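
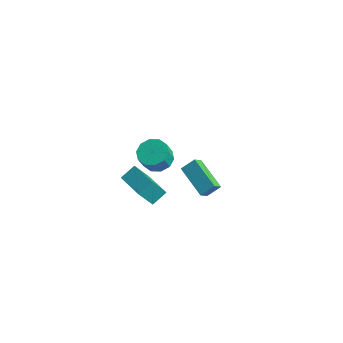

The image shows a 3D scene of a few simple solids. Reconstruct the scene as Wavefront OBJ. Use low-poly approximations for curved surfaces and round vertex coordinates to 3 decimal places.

v -4.253 -2.16 0.063
v -4.104 -1.338 0.595
v -3.904 -1.48 -1.086
v -3.756 -0.658 -0.554
v -2.484 -2.642 0.314
v -2.336 -1.82 0.846
v -2.136 -1.962 -0.835
v -1.987 -1.14 -0.303
v -5.115 3.578 -3.927
v -5.009 2.95 -3.335
v -4.725 4.229 -3.307
v -4.619 3.601 -2.714
v -3.241 3.179 -4.686
v -3.135 2.551 -4.093
v -2.851 3.83 -4.065
v -2.745 3.202 -3.473
v -2.206 -1.506 2.671
v -1.371 -1.499 2.578
v -1.26 -1.986 3.536
v -2.094 -1.994 3.629
v -1.509 -1.06 2.818
v -1.398 -1.547 3.775
v -1.914 -0.791 3.001
v -1.803 -1.278 3.959
v -2.43 -0.796 3.059
v -2.319 -1.283 4.016
v -2.86 -1.072 2.968
v -2.749 -1.559 3.926
v -3.04 -1.514 2.764
v -2.929 -2.001 3.722
v -2.902 -1.953 2.525
v -2.791 -2.44 3.482
v -2.497 -2.222 2.341
v -2.386 -2.709 3.299
v -1.981 -2.217 2.284
v -1.87 -2.704 3.241
v -1.551 -1.941 2.374
v -1.44 -2.428 3.332
f 2 4 1
f 5 2 1
f 1 4 3
f 3 5 1
f 2 8 4
f 6 2 5
f 6 8 2
f 4 8 3
f 7 5 3
f 3 8 7
f 7 6 5
f 8 6 7
f 10 12 9
f 13 10 9
f 9 12 11
f 11 13 9
f 10 16 12
f 14 10 13
f 14 16 10
f 12 16 11
f 15 13 11
f 11 16 15
f 15 14 13
f 16 14 15
f 18 17 21
f 18 21 19
f 19 21 22
f 19 22 20
f 21 17 23
f 21 23 22
f 22 23 24
f 22 24 20
f 23 17 25
f 23 25 24
f 24 25 26
f 24 26 20
f 25 17 27
f 25 27 26
f 26 27 28
f 26 28 20
f 27 17 29
f 27 29 28
f 28 29 30
f 28 30 20
f 29 17 31
f 29 31 30
f 30 31 32
f 30 32 20
f 31 17 33
f 31 33 32
f 32 33 34
f 32 34 20
f 33 17 35
f 33 35 34
f 34 35 36
f 34 36 20
f 35 17 37
f 35 37 36
f 36 37 38
f 36 38 20
f 37 17 18
f 37 18 38
f 38 18 19
f 38 19 20



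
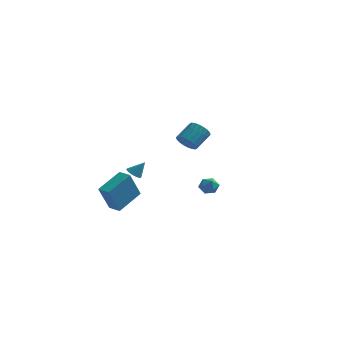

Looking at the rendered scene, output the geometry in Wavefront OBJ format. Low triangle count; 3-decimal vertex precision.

v 3.132 -2.049 -1.377
v 3.671 -2.122 -1
v 3.409 -2.918 -1.94
v 3.948 -2.991 -1.563
v 3.346 -3.097 -1.306
v 3.176 -2.559 -0.958
v 3.904 -2.481 -1.982
v 3.734 -1.943 -1.634
v 4.149 -2.389 -1.373
v 3.804 -2.77 -0.955
v 3.276 -2.27 -1.985
v 2.931 -2.651 -1.567
v -1.543 -1.094 -1.551
v -1.109 -1.018 -1.88
v -0.917 -0.846 -0.669
v -1.251 -0.743 -1.857
v -1.485 -0.58 -1.737
v -1.738 -0.58 -1.558
v -1.929 -0.744 -1.376
v -1.997 -1.019 -1.25
v -1.921 -1.318 -1.22
v -1.725 -1.546 -1.295
v -1.471 -1.63 -1.451
v -1.24 -1.545 -1.639
v -1.105 -1.317 -1.799
v 0.492 3.123 -0.284
v 0.871 2.569 0.133
v 1.427 3.603 1.001
v 1.048 4.157 0.584
v 1.104 2.653 -0.116
v 1.66 3.687 0.752
v 1.217 2.83 -0.399
v 1.772 3.864 0.47
v 1.185 3.065 -0.658
v 1.741 4.099 0.21
v 1.017 3.311 -0.844
v 1.573 4.345 0.024
v 0.744 3.521 -0.919
v 1.3 4.554 -0.05
v 0.422 3.651 -0.868
v 0.978 4.685 0.001
v 0.113 3.677 -0.701
v 0.669 4.711 0.167
v -0.12 3.593 -0.452
v 0.436 4.627 0.416
v -0.232 3.416 -0.17
v 0.323 4.45 0.699
v -0.201 3.181 0.09
v 0.355 4.215 0.958
v -0.033 2.935 0.276
v 0.523 3.969 1.144
v 0.24 2.726 0.35
v 0.796 3.759 1.219
v 0.562 2.595 0.299
v 1.118 3.629 1.168
v -2.059 -4.105 -3.289
v -2.423 -4.952 -1.503
v -1.281 -2.556 -2.396
v -1.645 -3.403 -0.61
v -1.295 -4.477 -3.31
v -1.659 -5.324 -1.524
v -0.517 -2.928 -2.417
v -0.881 -3.775 -0.631
f 1 12 6
f 1 6 2
f 1 2 8
f 1 8 11
f 1 11 12
f 2 6 10
f 6 12 5
f 12 11 3
f 11 8 7
f 8 2 9
f 4 10 5
f 4 5 3
f 4 3 7
f 4 7 9
f 4 9 10
f 5 10 6
f 3 5 12
f 7 3 11
f 9 7 8
f 10 9 2
f 14 13 16
f 14 16 15
f 16 13 17
f 16 17 15
f 17 13 18
f 17 18 15
f 18 13 19
f 18 19 15
f 19 13 20
f 19 20 15
f 20 13 21
f 20 21 15
f 21 13 22
f 21 22 15
f 22 13 23
f 22 23 15
f 23 13 24
f 23 24 15
f 24 13 25
f 24 25 15
f 25 13 14
f 25 14 15
f 27 26 30
f 27 30 28
f 28 30 31
f 28 31 29
f 30 26 32
f 30 32 31
f 31 32 33
f 31 33 29
f 32 26 34
f 32 34 33
f 33 34 35
f 33 35 29
f 34 26 36
f 34 36 35
f 35 36 37
f 35 37 29
f 36 26 38
f 36 38 37
f 37 38 39
f 37 39 29
f 38 26 40
f 38 40 39
f 39 40 41
f 39 41 29
f 40 26 42
f 40 42 41
f 41 42 43
f 41 43 29
f 42 26 44
f 42 44 43
f 43 44 45
f 43 45 29
f 44 26 46
f 44 46 45
f 45 46 47
f 45 47 29
f 46 26 48
f 46 48 47
f 47 48 49
f 47 49 29
f 48 26 50
f 48 50 49
f 49 50 51
f 49 51 29
f 50 26 52
f 50 52 51
f 51 52 53
f 51 53 29
f 52 26 54
f 52 54 53
f 53 54 55
f 53 55 29
f 54 26 27
f 54 27 55
f 55 27 28
f 55 28 29
f 57 59 56
f 60 57 56
f 56 59 58
f 58 60 56
f 57 63 59
f 61 57 60
f 61 63 57
f 59 63 58
f 62 60 58
f 58 63 62
f 62 61 60
f 63 61 62



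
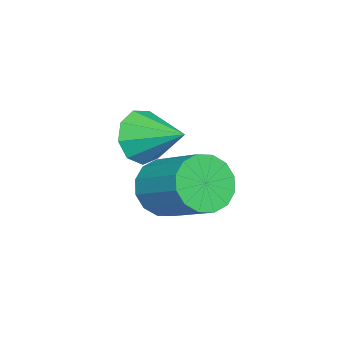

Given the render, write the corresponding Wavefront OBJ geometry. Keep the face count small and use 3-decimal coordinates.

v -0.875 0.26 -0.503
v -0.333 0.499 -1.406
v -0.405 1.86 0.203
v -1.032 0.73 -1.462
v -1.658 0.741 -1.07
v -1.918 0.527 -0.412
v -1.689 0.188 0.203
v -1.08 -0.117 0.488
v -0.374 -0.245 0.31
v 0.097 -0.137 -0.249
v 0.113 0.157 -0.926
v 1.296 1.855 -1.174
v 1.669 2.271 -2.098
v 2.517 3.881 -1.031
v 2.144 3.465 -0.106
v 1.161 2.495 -2.033
v 2.009 4.106 -0.966
v 0.689 2.548 -1.738
v 1.537 4.158 -0.67
v 0.38 2.415 -1.291
v 1.228 4.025 -0.224
v 0.316 2.131 -0.813
v 1.164 3.742 0.254
v 0.515 1.774 -0.432
v 1.363 3.385 0.635
v 0.923 1.439 -0.249
v 1.771 3.049 0.818
v 1.431 1.214 -0.314
v 2.279 2.825 0.753
v 1.903 1.162 -0.61
v 2.751 2.772 0.458
v 2.212 1.295 -1.056
v 3.06 2.905 0.011
v 2.276 1.578 -1.534
v 3.124 3.189 -0.467
v 2.077 1.935 -1.915
v 2.925 3.546 -0.848
f 2 1 4
f 2 4 3
f 4 1 5
f 4 5 3
f 5 1 6
f 5 6 3
f 6 1 7
f 6 7 3
f 7 1 8
f 7 8 3
f 8 1 9
f 8 9 3
f 9 1 10
f 9 10 3
f 10 1 11
f 10 11 3
f 11 1 2
f 11 2 3
f 13 12 16
f 13 16 14
f 14 16 17
f 14 17 15
f 16 12 18
f 16 18 17
f 17 18 19
f 17 19 15
f 18 12 20
f 18 20 19
f 19 20 21
f 19 21 15
f 20 12 22
f 20 22 21
f 21 22 23
f 21 23 15
f 22 12 24
f 22 24 23
f 23 24 25
f 23 25 15
f 24 12 26
f 24 26 25
f 25 26 27
f 25 27 15
f 26 12 28
f 26 28 27
f 27 28 29
f 27 29 15
f 28 12 30
f 28 30 29
f 29 30 31
f 29 31 15
f 30 12 32
f 30 32 31
f 31 32 33
f 31 33 15
f 32 12 34
f 32 34 33
f 33 34 35
f 33 35 15
f 34 12 36
f 34 36 35
f 35 36 37
f 35 37 15
f 36 12 13
f 36 13 37
f 37 13 14
f 37 14 15



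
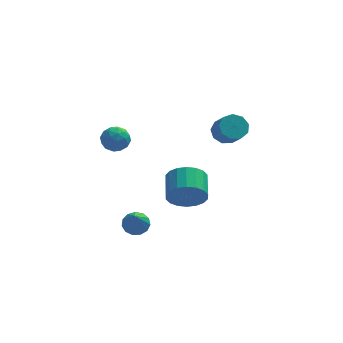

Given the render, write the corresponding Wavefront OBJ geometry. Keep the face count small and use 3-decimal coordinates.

v -2.611 -2.376 -0.973
v -1.958 -2.462 -1.008
v -2.709 -3.764 0.613
v -2.014 -2.183 -0.767
v -2.26 -1.966 -0.592
v -2.617 -1.879 -0.538
v -2.973 -1.949 -0.622
v -3.213 -2.155 -0.817
v -3.263 -2.431 -1.061
v -3.105 -2.689 -1.278
v -2.791 -2.848 -1.397
v -2.419 -2.857 -1.382
v -2.109 -2.713 -1.237
v -3.617 3.609 1.622
v -2.992 3.896 1.235
v -3.808 2.764 0.685
v -3.183 3.051 0.298
v -3.082 2.651 0.97
v -2.963 3.173 1.549
v -3.837 3.487 0.371
v -3.718 4.009 0.95
v -3.128 3.821 0.462
v -2.661 3.304 0.833
v -4.139 3.356 1.087
v -3.672 2.839 1.458
v -3.287 3.826 1.511
v -3.513 2.834 0.409
v -3.453 2.598 0.804
v -3.086 2.767 0.577
v -3.271 3.401 1.695
v -2.904 3.57 1.468
v -2.956 2.839 1.312
v -3.896 3.09 0.452
v -3.529 3.259 0.225
v -3.714 3.893 1.343
v -3.347 4.062 1.116
v -3.844 3.821 0.608
v -3 3.951 0.829
v -3.113 3.455 0.278
v -3.497 3.711 0.321
v -3.427 4.018 0.662
v -2.726 3.647 1.047
v -2.839 3.151 0.496
v -2.779 2.916 0.891
v -2.709 3.222 1.231
v -2.806 3.603 0.593
v -3.961 3.509 1.424
v -4.074 3.013 0.873
v -4.091 3.438 0.689
v -4.021 3.744 1.029
v -3.687 3.205 1.642
v -3.8 2.709 1.091
v -3.373 2.642 1.258
v -3.303 2.949 1.599
v -3.994 3.057 1.327
v -0.296 -2.601 0.966
v 0.112 -2.913 1.801
v 0.164 -1.651 2.248
v -0.244 -1.339 1.414
v 0.458 -2.837 1.546
v 0.509 -1.575 1.993
v 0.655 -2.714 1.177
v 0.706 -1.452 1.624
v 0.663 -2.569 0.766
v 0.714 -1.307 1.213
v 0.481 -2.43 0.394
v 0.533 -1.168 0.841
v 0.146 -2.325 0.136
v 0.197 -1.063 0.583
v -0.277 -2.275 0.043
v -0.226 -1.012 0.49
v -0.704 -2.289 0.132
v -0.652 -1.027 0.579
v -1.049 -2.365 0.387
v -0.998 -1.103 0.834
v -1.246 -2.488 0.756
v -1.195 -1.226 1.203
v -1.254 -2.633 1.167
v -1.203 -1.371 1.614
v -1.073 -2.772 1.539
v -1.021 -1.51 1.986
v -0.737 -2.877 1.797
v -0.686 -1.615 2.244
v -0.314 -2.928 1.89
v -0.263 -1.665 2.337
v 1.814 2.144 2.133
v 2.52 2.396 2.115
v 2.852 1.528 3.01
v 2.146 1.276 3.027
v 2.25 2.655 2.466
v 2.582 1.787 3.361
v 1.776 2.674 2.661
v 2.108 1.807 3.556
v 1.32 2.446 2.609
v 1.651 1.578 3.504
v 1.095 2.076 2.333
v 1.427 1.208 3.228
v 1.206 1.738 1.964
v 1.538 0.87 2.859
v 1.602 1.59 1.674
v 1.934 0.722 2.568
v 2.098 1.701 1.598
v 2.429 0.833 2.493
v 2.46 2.019 1.772
v 2.792 1.152 2.667
f 2 1 4
f 2 4 3
f 4 1 5
f 4 5 3
f 5 1 6
f 5 6 3
f 6 1 7
f 6 7 3
f 7 1 8
f 7 8 3
f 8 1 9
f 8 9 3
f 9 1 10
f 9 10 3
f 10 1 11
f 10 11 3
f 11 1 12
f 11 12 3
f 12 1 13
f 12 13 3
f 13 1 2
f 13 2 3
f 14 51 30
f 51 25 54
f 30 54 19
f 51 54 30
f 14 30 26
f 30 19 31
f 26 31 15
f 30 31 26
f 14 26 35
f 26 15 36
f 35 36 21
f 26 36 35
f 14 35 47
f 35 21 50
f 47 50 24
f 35 50 47
f 14 47 51
f 47 24 55
f 51 55 25
f 47 55 51
f 15 31 42
f 31 19 45
f 42 45 23
f 31 45 42
f 19 54 32
f 54 25 53
f 32 53 18
f 54 53 32
f 25 55 52
f 55 24 48
f 52 48 16
f 55 48 52
f 24 50 49
f 50 21 37
f 49 37 20
f 50 37 49
f 21 36 41
f 36 15 38
f 41 38 22
f 36 38 41
f 17 43 29
f 43 23 44
f 29 44 18
f 43 44 29
f 17 29 27
f 29 18 28
f 27 28 16
f 29 28 27
f 17 27 34
f 27 16 33
f 34 33 20
f 27 33 34
f 17 34 39
f 34 20 40
f 39 40 22
f 34 40 39
f 17 39 43
f 39 22 46
f 43 46 23
f 39 46 43
f 18 44 32
f 44 23 45
f 32 45 19
f 44 45 32
f 16 28 52
f 28 18 53
f 52 53 25
f 28 53 52
f 20 33 49
f 33 16 48
f 49 48 24
f 33 48 49
f 22 40 41
f 40 20 37
f 41 37 21
f 40 37 41
f 23 46 42
f 46 22 38
f 42 38 15
f 46 38 42
f 57 56 60
f 57 60 58
f 58 60 61
f 58 61 59
f 60 56 62
f 60 62 61
f 61 62 63
f 61 63 59
f 62 56 64
f 62 64 63
f 63 64 65
f 63 65 59
f 64 56 66
f 64 66 65
f 65 66 67
f 65 67 59
f 66 56 68
f 66 68 67
f 67 68 69
f 67 69 59
f 68 56 70
f 68 70 69
f 69 70 71
f 69 71 59
f 70 56 72
f 70 72 71
f 71 72 73
f 71 73 59
f 72 56 74
f 72 74 73
f 73 74 75
f 73 75 59
f 74 56 76
f 74 76 75
f 75 76 77
f 75 77 59
f 76 56 78
f 76 78 77
f 77 78 79
f 77 79 59
f 78 56 80
f 78 80 79
f 79 80 81
f 79 81 59
f 80 56 82
f 80 82 81
f 81 82 83
f 81 83 59
f 82 56 84
f 82 84 83
f 83 84 85
f 83 85 59
f 84 56 57
f 84 57 85
f 85 57 58
f 85 58 59
f 87 86 90
f 87 90 88
f 88 90 91
f 88 91 89
f 90 86 92
f 90 92 91
f 91 92 93
f 91 93 89
f 92 86 94
f 92 94 93
f 93 94 95
f 93 95 89
f 94 86 96
f 94 96 95
f 95 96 97
f 95 97 89
f 96 86 98
f 96 98 97
f 97 98 99
f 97 99 89
f 98 86 100
f 98 100 99
f 99 100 101
f 99 101 89
f 100 86 102
f 100 102 101
f 101 102 103
f 101 103 89
f 102 86 104
f 102 104 103
f 103 104 105
f 103 105 89
f 104 86 87
f 104 87 105
f 105 87 88
f 105 88 89



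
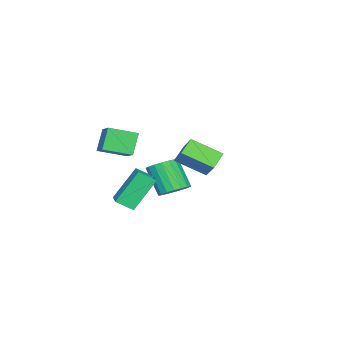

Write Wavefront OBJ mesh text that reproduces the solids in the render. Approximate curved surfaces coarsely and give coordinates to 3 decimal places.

v -0.044 -0.765 -3.817
v 0.279 -1.572 -3.284
v -1.065 -0.042 -2.105
v -0.741 -0.849 -1.572
v 1.361 0.109 -3.348
v 1.685 -0.698 -2.815
v 0.341 0.832 -1.636
v 0.664 0.025 -1.103
v 2.189 -1.39 0.619
v 1.51 -1.427 1.762
v 1.42 -0.198 0.199
v 0.74 -0.234 1.342
v 3.12 -0.586 1.198
v 2.44 -0.622 2.341
v 2.35 0.607 0.778
v 1.671 0.57 1.921
v 0.232 2.191 0.8
v 0.841 2.863 1.645
v -0.205 3.648 -0.044
v 0.405 4.321 0.801
v 1.115 2.119 0.219
v 1.725 2.792 1.064
v 0.679 3.577 -0.625
v 1.288 4.249 0.22
v -3.606 -0.153 -4.145
v -2.752 -0.163 -3.893
v -3.221 -1.098 -2.343
v -4.074 -1.087 -2.595
v -2.888 0.173 -3.732
v -3.356 -0.762 -2.182
v -3.165 0.444 -3.652
v -3.634 -0.491 -2.102
v -3.53 0.597 -3.67
v -3.999 -0.338 -2.12
v -3.91 0.601 -3.783
v -4.379 -0.334 -2.232
v -4.23 0.456 -3.967
v -4.698 -0.479 -2.416
v -4.426 0.191 -4.186
v -4.894 -0.744 -2.636
v -4.459 -0.142 -4.397
v -4.928 -1.077 -2.847
v -4.324 -0.478 -4.558
v -4.792 -1.413 -3.008
v -4.046 -0.749 -4.638
v -4.515 -1.684 -3.088
v -3.681 -0.902 -4.62
v -4.15 -1.837 -3.07
v -3.301 -0.906 -4.508
v -3.77 -1.841 -2.957
v -2.982 -0.761 -4.324
v -3.45 -1.696 -2.773
v -2.786 -0.496 -4.104
v -3.254 -1.431 -2.554
f 2 4 1
f 5 2 1
f 1 4 3
f 3 5 1
f 2 8 4
f 6 2 5
f 6 8 2
f 4 8 3
f 7 5 3
f 3 8 7
f 7 6 5
f 8 6 7
f 10 12 9
f 13 10 9
f 9 12 11
f 11 13 9
f 10 16 12
f 14 10 13
f 14 16 10
f 12 16 11
f 15 13 11
f 11 16 15
f 15 14 13
f 16 14 15
f 18 20 17
f 21 18 17
f 17 20 19
f 19 21 17
f 18 24 20
f 22 18 21
f 22 24 18
f 20 24 19
f 23 21 19
f 19 24 23
f 23 22 21
f 24 22 23
f 26 25 29
f 26 29 27
f 27 29 30
f 27 30 28
f 29 25 31
f 29 31 30
f 30 31 32
f 30 32 28
f 31 25 33
f 31 33 32
f 32 33 34
f 32 34 28
f 33 25 35
f 33 35 34
f 34 35 36
f 34 36 28
f 35 25 37
f 35 37 36
f 36 37 38
f 36 38 28
f 37 25 39
f 37 39 38
f 38 39 40
f 38 40 28
f 39 25 41
f 39 41 40
f 40 41 42
f 40 42 28
f 41 25 43
f 41 43 42
f 42 43 44
f 42 44 28
f 43 25 45
f 43 45 44
f 44 45 46
f 44 46 28
f 45 25 47
f 45 47 46
f 46 47 48
f 46 48 28
f 47 25 49
f 47 49 48
f 48 49 50
f 48 50 28
f 49 25 51
f 49 51 50
f 50 51 52
f 50 52 28
f 51 25 53
f 51 53 52
f 52 53 54
f 52 54 28
f 53 25 26
f 53 26 54
f 54 26 27
f 54 27 28



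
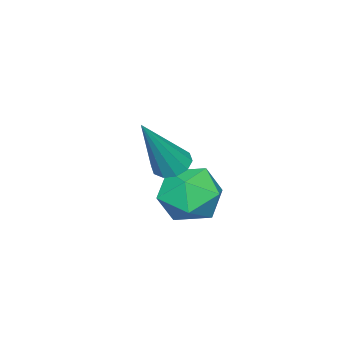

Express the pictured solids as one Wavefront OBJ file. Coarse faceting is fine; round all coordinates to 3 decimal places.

v -0.641 -3.269 2.593
v -0.16 -3.211 2.312
v 0.421 -3.491 4.367
v -0.264 -2.897 2.413
v -0.512 -2.725 2.583
v -0.809 -2.761 2.757
v -1.042 -2.991 2.867
v -1.122 -3.328 2.873
v -1.019 -3.642 2.772
v -0.771 -3.814 2.602
v -0.473 -3.778 2.429
v -0.24 -3.548 2.318
v -2.551 -2.903 0.826
v -1.76 -2.743 0.22
v -1.72 -4.077 1.6
v -0.929 -3.917 0.994
v -1.192 -3.22 1.675
v -1.706 -2.495 1.197
v -1.774 -4.325 0.623
v -2.288 -3.6 0.145
v -1.28 -3.622 0.095
v -0.92 -2.939 0.745
v -2.56 -3.881 1.075
v -2.2 -3.198 1.725
f 2 1 4
f 2 4 3
f 4 1 5
f 4 5 3
f 5 1 6
f 5 6 3
f 6 1 7
f 6 7 3
f 7 1 8
f 7 8 3
f 8 1 9
f 8 9 3
f 9 1 10
f 9 10 3
f 10 1 11
f 10 11 3
f 11 1 12
f 11 12 3
f 12 1 2
f 12 2 3
f 13 24 18
f 13 18 14
f 13 14 20
f 13 20 23
f 13 23 24
f 14 18 22
f 18 24 17
f 24 23 15
f 23 20 19
f 20 14 21
f 16 22 17
f 16 17 15
f 16 15 19
f 16 19 21
f 16 21 22
f 17 22 18
f 15 17 24
f 19 15 23
f 21 19 20
f 22 21 14



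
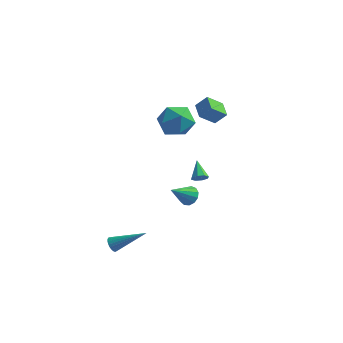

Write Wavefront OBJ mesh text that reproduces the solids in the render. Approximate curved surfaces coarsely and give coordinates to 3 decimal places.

v -3.849 -4.087 -4.061
v -3.689 -3.819 -4.464
v -2.051 -3.533 -2.979
v -3.791 -3.681 -4.364
v -3.903 -3.605 -4.218
v -4.006 -3.602 -4.048
v -4.085 -3.673 -3.88
v -4.129 -3.807 -3.739
v -4.129 -3.984 -3.648
v -4.087 -4.176 -3.619
v -4.009 -4.355 -3.658
v -3.906 -4.493 -3.758
v -3.795 -4.569 -3.904
v -3.692 -4.572 -4.074
v -3.612 -4.501 -4.242
v -3.569 -4.367 -4.383
v -3.568 -4.19 -4.474
v -3.61 -3.998 -4.503
v -1.074 0.498 -2.471
v -0.78 0.826 -1.953
v -1.766 -0.558 -1.409
v -1.12 0.994 -2.008
v -1.445 1.004 -2.21
v -1.653 0.854 -2.495
v -1.676 0.59 -2.772
v -1.508 0.297 -2.954
v -1.203 0.068 -2.982
v -0.856 -0.024 -2.848
v -0.578 0.049 -2.594
v -0.458 0.265 -2.301
v -0.533 0.554 -2.062
v -3.664 4.608 1.592
v -2.629 4.33 2.175
v -3.491 2.97 0.505
v -2.456 2.692 1.088
v -3.521 2.641 1.679
v -3.628 3.653 2.351
v -2.492 3.647 0.329
v -2.599 4.659 1.001
v -1.904 3.736 1.394
v -2.541 3.115 2.229
v -3.579 4.185 0.451
v -4.216 3.564 1.286
v 0.398 -1.763 1.037
v 0.706 -1.881 1.413
v -0.118 -0.857 1.743
v 0.854 -1.616 1.18
v 0.735 -1.437 0.863
v 0.418 -1.449 0.648
v 0.09 -1.646 0.661
v -0.058 -1.911 0.894
v 0.061 -2.09 1.21
v 0.378 -2.078 1.425
v -0.049 1.828 3.07
v -0.735 1.155 3.869
v -0.613 2.702 3.32
v -1.3 2.029 4.119
v 0.58 2.031 3.781
v -0.107 1.358 4.58
v 0.015 2.905 4.031
v -0.671 2.232 4.83
f 2 1 4
f 2 4 3
f 4 1 5
f 4 5 3
f 5 1 6
f 5 6 3
f 6 1 7
f 6 7 3
f 7 1 8
f 7 8 3
f 8 1 9
f 8 9 3
f 9 1 10
f 9 10 3
f 10 1 11
f 10 11 3
f 11 1 12
f 11 12 3
f 12 1 13
f 12 13 3
f 13 1 14
f 13 14 3
f 14 1 15
f 14 15 3
f 15 1 16
f 15 16 3
f 16 1 17
f 16 17 3
f 17 1 18
f 17 18 3
f 18 1 2
f 18 2 3
f 20 19 22
f 20 22 21
f 22 19 23
f 22 23 21
f 23 19 24
f 23 24 21
f 24 19 25
f 24 25 21
f 25 19 26
f 25 26 21
f 26 19 27
f 26 27 21
f 27 19 28
f 27 28 21
f 28 19 29
f 28 29 21
f 29 19 30
f 29 30 21
f 30 19 31
f 30 31 21
f 31 19 20
f 31 20 21
f 32 43 37
f 32 37 33
f 32 33 39
f 32 39 42
f 32 42 43
f 33 37 41
f 37 43 36
f 43 42 34
f 42 39 38
f 39 33 40
f 35 41 36
f 35 36 34
f 35 34 38
f 35 38 40
f 35 40 41
f 36 41 37
f 34 36 43
f 38 34 42
f 40 38 39
f 41 40 33
f 45 44 47
f 45 47 46
f 47 44 48
f 47 48 46
f 48 44 49
f 48 49 46
f 49 44 50
f 49 50 46
f 50 44 51
f 50 51 46
f 51 44 52
f 51 52 46
f 52 44 53
f 52 53 46
f 53 44 45
f 53 45 46
f 55 57 54
f 58 55 54
f 54 57 56
f 56 58 54
f 55 61 57
f 59 55 58
f 59 61 55
f 57 61 56
f 60 58 56
f 56 61 60
f 60 59 58
f 61 59 60



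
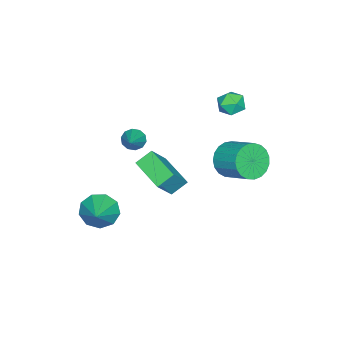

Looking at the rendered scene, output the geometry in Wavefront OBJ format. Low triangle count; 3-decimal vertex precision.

v -0.982 2.389 -1.368
v -0.499 2.715 -2.289
v 0.106 4.178 -1.453
v -0.378 3.851 -0.532
v -0.909 2.905 -2.325
v -0.304 4.368 -1.489
v -1.331 3.006 -2.196
v -0.727 4.469 -1.36
v -1.693 3 -1.923
v -1.089 4.463 -1.087
v -1.933 2.888 -1.555
v -1.328 4.351 -0.719
v -2.008 2.69 -1.154
v -1.403 4.153 -0.318
v -1.905 2.44 -0.791
v -1.301 3.903 0.046
v -1.643 2.181 -0.527
v -1.039 3.644 0.309
v -1.267 1.958 -0.408
v -0.663 3.42 0.428
v -0.842 1.809 -0.456
v -0.237 3.272 0.38
v -0.44 1.761 -0.661
v 0.164 3.223 0.175
v -0.133 1.821 -0.989
v 0.472 3.283 -0.152
v 0.028 1.979 -1.382
v 0.632 3.442 -0.546
v 0.014 2.208 -1.773
v 0.618 3.671 -0.936
v -0.173 2.469 -2.093
v 0.432 3.931 -1.257
v 2.285 -1.369 1.342
v 2.621 -1.847 1.079
v 3.655 -0.911 2.258
v 2.666 -1.526 0.852
v 2.565 -1.146 0.812
v 2.358 -0.851 0.974
v 2.123 -0.754 1.277
v 1.95 -0.892 1.605
v 1.905 -1.212 1.832
v 2.005 -1.593 1.872
v 2.213 -1.888 1.71
v 2.448 -1.985 1.407
v -2.991 2.124 1.594
v -2.312 2.599 1.658
v -2.288 1.061 2.022
v -1.609 1.536 2.086
v -2.246 1.649 2.607
v -2.68 2.306 2.343
v -1.92 1.354 1.337
v -2.354 2.011 1.073
v -1.65 2.122 1.499
v -1.852 2.305 2.284
v -2.748 1.355 1.396
v -2.95 1.538 2.181
v 3.169 -2.91 -4.17
v 3.647 -2.646 -5.079
v 4.611 -2.35 -3.25
v 3.267 -2.083 -4.826
v 2.841 -1.906 -4.266
v 2.569 -2.199 -3.662
v 2.577 -2.825 -3.295
v 2.863 -3.49 -3.338
v 3.291 -3.884 -3.77
v 3.663 -3.822 -4.39
v 3.803 -3.333 -4.907
v 2.223 0.331 0.423
v 3.252 0.071 1.725
v 3.206 1.965 -0.027
v 4.235 1.705 1.275
v 2.865 -0.225 -0.195
v 3.894 -0.485 1.107
v 3.848 1.409 -0.645
v 4.877 1.149 0.657
f 2 1 5
f 2 5 3
f 3 5 6
f 3 6 4
f 5 1 7
f 5 7 6
f 6 7 8
f 6 8 4
f 7 1 9
f 7 9 8
f 8 9 10
f 8 10 4
f 9 1 11
f 9 11 10
f 10 11 12
f 10 12 4
f 11 1 13
f 11 13 12
f 12 13 14
f 12 14 4
f 13 1 15
f 13 15 14
f 14 15 16
f 14 16 4
f 15 1 17
f 15 17 16
f 16 17 18
f 16 18 4
f 17 1 19
f 17 19 18
f 18 19 20
f 18 20 4
f 19 1 21
f 19 21 20
f 20 21 22
f 20 22 4
f 21 1 23
f 21 23 22
f 22 23 24
f 22 24 4
f 23 1 25
f 23 25 24
f 24 25 26
f 24 26 4
f 25 1 27
f 25 27 26
f 26 27 28
f 26 28 4
f 27 1 29
f 27 29 28
f 28 29 30
f 28 30 4
f 29 1 31
f 29 31 30
f 30 31 32
f 30 32 4
f 31 1 2
f 31 2 32
f 32 2 3
f 32 3 4
f 34 33 36
f 34 36 35
f 36 33 37
f 36 37 35
f 37 33 38
f 37 38 35
f 38 33 39
f 38 39 35
f 39 33 40
f 39 40 35
f 40 33 41
f 40 41 35
f 41 33 42
f 41 42 35
f 42 33 43
f 42 43 35
f 43 33 44
f 43 44 35
f 44 33 34
f 44 34 35
f 45 56 50
f 45 50 46
f 45 46 52
f 45 52 55
f 45 55 56
f 46 50 54
f 50 56 49
f 56 55 47
f 55 52 51
f 52 46 53
f 48 54 49
f 48 49 47
f 48 47 51
f 48 51 53
f 48 53 54
f 49 54 50
f 47 49 56
f 51 47 55
f 53 51 52
f 54 53 46
f 58 57 60
f 58 60 59
f 60 57 61
f 60 61 59
f 61 57 62
f 61 62 59
f 62 57 63
f 62 63 59
f 63 57 64
f 63 64 59
f 64 57 65
f 64 65 59
f 65 57 66
f 65 66 59
f 66 57 67
f 66 67 59
f 67 57 58
f 67 58 59
f 69 71 68
f 72 69 68
f 68 71 70
f 70 72 68
f 69 75 71
f 73 69 72
f 73 75 69
f 71 75 70
f 74 72 70
f 70 75 74
f 74 73 72
f 75 73 74



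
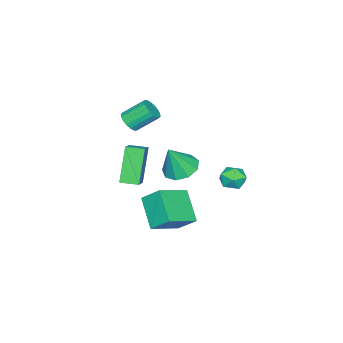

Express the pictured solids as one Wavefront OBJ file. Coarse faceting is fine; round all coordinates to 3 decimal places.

v 0.301 1.625 0.381
v 0.838 2.139 0.31
v 1.022 0.801 -0.13
v 1.559 1.315 -0.201
v 1.368 1.066 0.476
v 0.923 1.575 0.792
v 0.937 1.365 -0.612
v 0.492 1.874 -0.296
v 1.231 1.978 -0.304
v 1.497 1.794 0.368
v 0.363 1.146 -0.188
v 0.629 0.962 0.484
v 3.367 -2.044 -1.134
v 3.309 -1.09 -0.267
v 1.831 -1.465 -1.873
v 1.773 -0.512 -1.006
v 4.327 -0.948 -2.274
v 4.269 0.005 -1.407
v 2.791 -0.37 -3.013
v 2.733 0.584 -2.146
v 1.753 -3.711 1.026
v 2.756 -3.285 1.658
v 1.416 -2.846 0.977
v 2.419 -2.42 1.61
v 2.761 -3.42 -0.77
v 3.764 -2.994 -0.137
v 2.424 -2.555 -0.818
v 3.427 -2.129 -0.186
v 3.23 0.014 1.7
v 4.056 0.25 1.4
v 3.85 -0.274 3.18
v 3.76 0.75 1.622
v 3.215 0.906 1.88
v 2.678 0.645 2.054
v 2.399 0.088 2.063
v 2.509 -0.503 1.901
v 2.956 -0.852 1.646
v 3.532 -0.796 1.416
v 3.966 -0.361 1.319
v 2.715 -3.077 3.442
v 3.219 -3.073 3.786
v 2.63 -2.18 4.641
v 2.125 -2.183 4.298
v 3.265 -2.873 3.608
v 2.676 -1.98 4.464
v 3.202 -2.713 3.398
v 2.613 -1.82 4.254
v 3.043 -2.625 3.197
v 2.454 -1.732 4.052
v 2.819 -2.626 3.044
v 2.229 -1.733 3.9
v 2.574 -2.717 2.97
v 1.984 -1.824 3.826
v 2.357 -2.879 2.989
v 1.767 -1.986 3.845
v 2.21 -3.08 3.099
v 1.621 -2.187 3.954
v 2.164 -3.28 3.276
v 1.575 -2.387 4.132
v 2.227 -3.44 3.486
v 1.638 -2.547 4.342
v 2.386 -3.528 3.688
v 1.797 -2.635 4.543
v 2.611 -3.527 3.84
v 2.021 -2.634 4.696
v 2.856 -3.436 3.914
v 2.266 -2.543 4.77
v 3.073 -3.274 3.895
v 2.483 -2.381 4.751
f 1 12 6
f 1 6 2
f 1 2 8
f 1 8 11
f 1 11 12
f 2 6 10
f 6 12 5
f 12 11 3
f 11 8 7
f 8 2 9
f 4 10 5
f 4 5 3
f 4 3 7
f 4 7 9
f 4 9 10
f 5 10 6
f 3 5 12
f 7 3 11
f 9 7 8
f 10 9 2
f 14 16 13
f 17 14 13
f 13 16 15
f 15 17 13
f 14 20 16
f 18 14 17
f 18 20 14
f 16 20 15
f 19 17 15
f 15 20 19
f 19 18 17
f 20 18 19
f 22 24 21
f 25 22 21
f 21 24 23
f 23 25 21
f 22 28 24
f 26 22 25
f 26 28 22
f 24 28 23
f 27 25 23
f 23 28 27
f 27 26 25
f 28 26 27
f 30 29 32
f 30 32 31
f 32 29 33
f 32 33 31
f 33 29 34
f 33 34 31
f 34 29 35
f 34 35 31
f 35 29 36
f 35 36 31
f 36 29 37
f 36 37 31
f 37 29 38
f 37 38 31
f 38 29 39
f 38 39 31
f 39 29 30
f 39 30 31
f 41 40 44
f 41 44 42
f 42 44 45
f 42 45 43
f 44 40 46
f 44 46 45
f 45 46 47
f 45 47 43
f 46 40 48
f 46 48 47
f 47 48 49
f 47 49 43
f 48 40 50
f 48 50 49
f 49 50 51
f 49 51 43
f 50 40 52
f 50 52 51
f 51 52 53
f 51 53 43
f 52 40 54
f 52 54 53
f 53 54 55
f 53 55 43
f 54 40 56
f 54 56 55
f 55 56 57
f 55 57 43
f 56 40 58
f 56 58 57
f 57 58 59
f 57 59 43
f 58 40 60
f 58 60 59
f 59 60 61
f 59 61 43
f 60 40 62
f 60 62 61
f 61 62 63
f 61 63 43
f 62 40 64
f 62 64 63
f 63 64 65
f 63 65 43
f 64 40 66
f 64 66 65
f 65 66 67
f 65 67 43
f 66 40 68
f 66 68 67
f 67 68 69
f 67 69 43
f 68 40 41
f 68 41 69
f 69 41 42
f 69 42 43



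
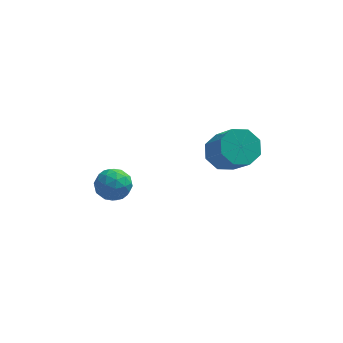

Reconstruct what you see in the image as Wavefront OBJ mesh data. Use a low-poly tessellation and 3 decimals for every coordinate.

v -3.098 1.5 -2.592
v -2.809 1.844 -2.036
v -2.111 0.916 -2.744
v -1.822 1.26 -2.188
v -2.345 0.785 -2.082
v -2.956 1.145 -1.988
v -1.964 1.615 -2.792
v -2.575 1.975 -2.698
v -2.109 1.915 -2.159
v -2.344 1.402 -1.72
v -2.576 1.358 -3.06
v -2.811 0.845 -2.621
v -3.04 1.723 -2.301
v -1.88 1.037 -2.479
v -2.187 0.758 -2.417
v -2.018 0.96 -2.09
v -3.126 1.312 -2.272
v -2.957 1.514 -1.945
v -2.684 0.892 -1.973
v -1.963 1.246 -2.835
v -1.794 1.448 -2.508
v -2.902 1.8 -2.69
v -2.733 2.002 -2.363
v -2.236 1.868 -2.807
v -2.459 1.967 -2.046
v -1.878 1.624 -2.136
v -1.962 1.832 -2.491
v -2.321 2.044 -2.435
v -2.597 1.665 -1.788
v -2.017 1.322 -1.878
v -2.324 1.043 -1.815
v -2.683 1.255 -1.76
v -2.185 1.707 -1.861
v -2.903 1.438 -2.902
v -2.323 1.095 -2.992
v -2.237 1.505 -3.02
v -2.596 1.717 -2.965
v -3.042 1.136 -2.644
v -2.461 0.793 -2.734
v -2.599 0.716 -2.345
v -2.958 0.928 -2.289
v -2.735 1.053 -2.919
v 1.383 1.37 -0.456
v 2.058 1.34 -0.824
v 2.593 0.48 0.227
v 1.917 0.51 0.596
v 2.029 1.788 -0.443
v 2.564 0.928 0.609
v 1.622 1.992 -0.069
v 2.156 1.131 0.983
v 1.074 1.831 0.078
v 1.609 0.971 1.13
v 0.707 1.4 -0.087
v 1.242 0.54 0.964
v 0.736 0.952 -0.469
v 1.271 0.092 0.583
v 1.144 0.749 -0.843
v 1.678 -0.112 0.209
v 1.691 0.909 -0.99
v 2.226 0.049 0.062
f 1 38 17
f 38 12 41
f 17 41 6
f 38 41 17
f 1 17 13
f 17 6 18
f 13 18 2
f 17 18 13
f 1 13 22
f 13 2 23
f 22 23 8
f 13 23 22
f 1 22 34
f 22 8 37
f 34 37 11
f 22 37 34
f 1 34 38
f 34 11 42
f 38 42 12
f 34 42 38
f 2 18 29
f 18 6 32
f 29 32 10
f 18 32 29
f 6 41 19
f 41 12 40
f 19 40 5
f 41 40 19
f 12 42 39
f 42 11 35
f 39 35 3
f 42 35 39
f 11 37 36
f 37 8 24
f 36 24 7
f 37 24 36
f 8 23 28
f 23 2 25
f 28 25 9
f 23 25 28
f 4 30 16
f 30 10 31
f 16 31 5
f 30 31 16
f 4 16 14
f 16 5 15
f 14 15 3
f 16 15 14
f 4 14 21
f 14 3 20
f 21 20 7
f 14 20 21
f 4 21 26
f 21 7 27
f 26 27 9
f 21 27 26
f 4 26 30
f 26 9 33
f 30 33 10
f 26 33 30
f 5 31 19
f 31 10 32
f 19 32 6
f 31 32 19
f 3 15 39
f 15 5 40
f 39 40 12
f 15 40 39
f 7 20 36
f 20 3 35
f 36 35 11
f 20 35 36
f 9 27 28
f 27 7 24
f 28 24 8
f 27 24 28
f 10 33 29
f 33 9 25
f 29 25 2
f 33 25 29
f 44 43 47
f 44 47 45
f 45 47 48
f 45 48 46
f 47 43 49
f 47 49 48
f 48 49 50
f 48 50 46
f 49 43 51
f 49 51 50
f 50 51 52
f 50 52 46
f 51 43 53
f 51 53 52
f 52 53 54
f 52 54 46
f 53 43 55
f 53 55 54
f 54 55 56
f 54 56 46
f 55 43 57
f 55 57 56
f 56 57 58
f 56 58 46
f 57 43 59
f 57 59 58
f 58 59 60
f 58 60 46
f 59 43 44
f 59 44 60
f 60 44 45
f 60 45 46



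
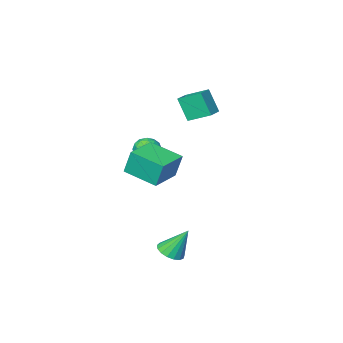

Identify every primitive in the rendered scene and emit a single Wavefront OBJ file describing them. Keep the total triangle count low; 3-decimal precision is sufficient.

v -4.016 -1.544 2.845
v -3.793 -2.231 4.306
v -3.085 -0.89 3.011
v -2.861 -1.578 4.471
v -3.179 -2.582 2.229
v -2.955 -3.27 3.689
v -2.247 -1.929 2.394
v -2.024 -2.616 3.855
v 2.056 3.258 -4.033
v 2.783 3.157 -3.69
v 1.384 3.882 -2.427
v 2.794 3.52 -3.826
v 2.637 3.823 -4.009
v 2.346 3.996 -4.199
v 1.989 4.001 -4.35
v 1.648 3.835 -4.428
v 1.4 3.537 -4.417
v 1.302 3.175 -4.317
v 1.378 2.832 -4.152
v 1.609 2.587 -3.96
v 1.942 2.496 -3.785
v 2.302 2.579 -3.667
v 2.605 2.817 -3.632
v -0.842 -2.897 0.039
v -0.481 -3.19 -0.662
v -0.979 -4.17 0.502
v -0.618 -4.463 -0.199
v -0.161 -4.031 0.36
v -0.077 -3.245 0.074
v -1.383 -4.115 -0.234
v -1.299 -3.329 -0.52
v -0.816 -3.944 -0.83
v -0.061 -3.891 -0.464
v -1.399 -3.469 0.304
v -0.644 -3.416 0.67
v -0.65 -2.932 -0.352
v -0.81 -4.428 0.192
v -0.542 -4.174 0.52
v -0.33 -4.347 0.108
v -0.412 -2.964 0.08
v -0.2 -3.136 -0.332
v -0.012 -3.63 0.269
v -1.26 -4.224 0.172
v -1.048 -4.396 -0.24
v -1.13 -3.013 -0.268
v -0.918 -3.186 -0.68
v -1.448 -3.73 -0.429
v -0.634 -3.547 -0.863
v -0.715 -4.295 -0.591
v -1.164 -4.091 -0.612
v -1.115 -3.629 -0.78
v -0.19 -3.516 -0.647
v -0.271 -4.265 -0.376
v -0.002 -4.011 -0.047
v 0.047 -3.548 -0.215
v -0.387 -3.959 -0.747
v -1.189 -3.095 0.216
v -1.27 -3.844 0.487
v -1.507 -3.812 0.055
v -1.458 -3.349 -0.113
v -0.745 -3.065 0.431
v -0.826 -3.813 0.703
v -0.345 -3.731 0.62
v -0.296 -3.269 0.452
v -1.073 -3.401 0.587
v 1.396 -0.489 0.821
v 1.174 -0.132 2.302
v 0.525 1.26 0.27
v 0.303 1.617 1.751
v 3.117 0.383 0.869
v 2.895 0.74 2.35
v 2.246 2.132 0.318
v 2.024 2.489 1.799
f 2 4 1
f 5 2 1
f 1 4 3
f 3 5 1
f 2 8 4
f 6 2 5
f 6 8 2
f 4 8 3
f 7 5 3
f 3 8 7
f 7 6 5
f 8 6 7
f 10 9 12
f 10 12 11
f 12 9 13
f 12 13 11
f 13 9 14
f 13 14 11
f 14 9 15
f 14 15 11
f 15 9 16
f 15 16 11
f 16 9 17
f 16 17 11
f 17 9 18
f 17 18 11
f 18 9 19
f 18 19 11
f 19 9 20
f 19 20 11
f 20 9 21
f 20 21 11
f 21 9 22
f 21 22 11
f 22 9 23
f 22 23 11
f 23 9 10
f 23 10 11
f 24 61 40
f 61 35 64
f 40 64 29
f 61 64 40
f 24 40 36
f 40 29 41
f 36 41 25
f 40 41 36
f 24 36 45
f 36 25 46
f 45 46 31
f 36 46 45
f 24 45 57
f 45 31 60
f 57 60 34
f 45 60 57
f 24 57 61
f 57 34 65
f 61 65 35
f 57 65 61
f 25 41 52
f 41 29 55
f 52 55 33
f 41 55 52
f 29 64 42
f 64 35 63
f 42 63 28
f 64 63 42
f 35 65 62
f 65 34 58
f 62 58 26
f 65 58 62
f 34 60 59
f 60 31 47
f 59 47 30
f 60 47 59
f 31 46 51
f 46 25 48
f 51 48 32
f 46 48 51
f 27 53 39
f 53 33 54
f 39 54 28
f 53 54 39
f 27 39 37
f 39 28 38
f 37 38 26
f 39 38 37
f 27 37 44
f 37 26 43
f 44 43 30
f 37 43 44
f 27 44 49
f 44 30 50
f 49 50 32
f 44 50 49
f 27 49 53
f 49 32 56
f 53 56 33
f 49 56 53
f 28 54 42
f 54 33 55
f 42 55 29
f 54 55 42
f 26 38 62
f 38 28 63
f 62 63 35
f 38 63 62
f 30 43 59
f 43 26 58
f 59 58 34
f 43 58 59
f 32 50 51
f 50 30 47
f 51 47 31
f 50 47 51
f 33 56 52
f 56 32 48
f 52 48 25
f 56 48 52
f 67 69 66
f 70 67 66
f 66 69 68
f 68 70 66
f 67 73 69
f 71 67 70
f 71 73 67
f 69 73 68
f 72 70 68
f 68 73 72
f 72 71 70
f 73 71 72



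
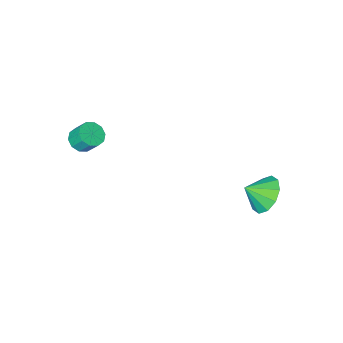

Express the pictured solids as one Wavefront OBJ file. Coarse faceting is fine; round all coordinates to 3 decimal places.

v 3.327 -2.896 -1.009
v 3.955 -3.005 -0.743
v 3.72 -2.413 0.054
v 3.093 -2.304 -0.211
v 3.975 -2.66 -0.993
v 3.741 -2.068 -0.196
v 3.749 -2.405 -1.249
v 3.514 -1.813 -0.452
v 3.361 -2.338 -1.413
v 3.126 -1.746 -0.616
v 2.96 -2.483 -1.423
v 2.726 -1.892 -0.625
v 2.7 -2.787 -1.274
v 2.465 -2.195 -0.477
v 2.679 -3.132 -1.024
v 2.445 -2.54 -0.227
v 2.906 -3.387 -0.768
v 2.671 -2.795 0.029
v 3.294 -3.454 -0.604
v 3.059 -2.862 0.193
v 3.694 -3.308 -0.595
v 3.46 -2.717 0.203
v -2.69 3.165 -3.346
v -2.073 3.07 -4.202
v -1.79 2.775 -2.654
v -1.995 3.674 -3.963
v -2.183 4.085 -3.488
v -2.564 4.143 -2.958
v -2.994 3.828 -2.577
v -3.307 3.26 -2.489
v -3.385 2.655 -2.729
v -3.197 2.245 -3.204
v -2.816 2.186 -3.733
v -2.386 2.501 -4.115
f 2 1 5
f 2 5 3
f 3 5 6
f 3 6 4
f 5 1 7
f 5 7 6
f 6 7 8
f 6 8 4
f 7 1 9
f 7 9 8
f 8 9 10
f 8 10 4
f 9 1 11
f 9 11 10
f 10 11 12
f 10 12 4
f 11 1 13
f 11 13 12
f 12 13 14
f 12 14 4
f 13 1 15
f 13 15 14
f 14 15 16
f 14 16 4
f 15 1 17
f 15 17 16
f 16 17 18
f 16 18 4
f 17 1 19
f 17 19 18
f 18 19 20
f 18 20 4
f 19 1 21
f 19 21 20
f 20 21 22
f 20 22 4
f 21 1 2
f 21 2 22
f 22 2 3
f 22 3 4
f 24 23 26
f 24 26 25
f 26 23 27
f 26 27 25
f 27 23 28
f 27 28 25
f 28 23 29
f 28 29 25
f 29 23 30
f 29 30 25
f 30 23 31
f 30 31 25
f 31 23 32
f 31 32 25
f 32 23 33
f 32 33 25
f 33 23 34
f 33 34 25
f 34 23 24
f 34 24 25



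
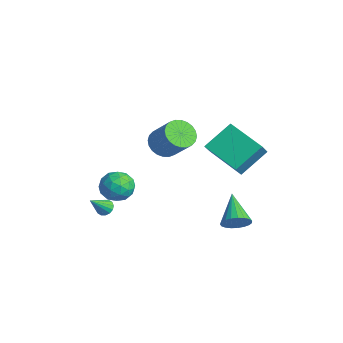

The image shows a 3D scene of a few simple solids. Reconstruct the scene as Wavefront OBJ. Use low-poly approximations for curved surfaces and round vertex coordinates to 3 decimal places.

v 0.744 2.891 0.4
v 0.586 4.389 1.507
v 2.638 3.629 -0.329
v 2.48 5.128 0.778
v 1.34 2.272 1.322
v 1.182 3.771 2.429
v 3.234 3.011 0.593
v 3.076 4.509 1.7
v 0.391 0.547 1.491
v 0.931 -0.064 1.186
v 2.068 0.303 2.464
v 1.529 0.913 2.769
v 1.036 0.209 1.014
v 2.173 0.576 2.293
v 1.043 0.534 0.915
v 2.18 0.9 2.193
v 0.951 0.86 0.903
v 2.088 1.227 2.182
v 0.774 1.139 0.981
v 1.911 1.506 2.259
v 0.538 1.328 1.136
v 1.675 1.694 2.415
v 0.28 1.397 1.346
v 1.417 1.764 2.624
v 0.039 1.337 1.577
v 1.176 1.704 2.856
v -0.148 1.157 1.796
v 0.989 1.524 3.074
v -0.253 0.884 1.967
v 0.884 1.251 3.246
v -0.26 0.56 2.067
v 0.877 0.926 3.345
v -0.168 0.233 2.078
v 0.969 0.6 3.357
v 0.009 -0.046 2.001
v 1.146 0.321 3.279
v 0.245 -0.234 1.845
v 1.382 0.132 3.124
v 0.503 -0.304 1.636
v 1.64 0.063 2.914
v 0.744 -0.244 1.404
v 1.881 0.123 2.683
v 3.997 2.67 -2.675
v 4.237 2.268 -2.051
v 2.463 3.23 -1.725
v 4.374 2.558 -2.001
v 4.445 2.867 -2.068
v 4.439 3.142 -2.24
v 4.357 3.336 -2.487
v 4.212 3.414 -2.767
v 4.031 3.363 -3.03
v 3.843 3.193 -3.233
v 3.682 2.932 -3.339
v 3.576 2.625 -3.33
v 3.542 2.327 -3.208
v 3.587 2.087 -2.994
v 3.703 1.949 -2.724
v 3.87 1.935 -2.447
v 4.059 2.048 -2.208
v -0.811 -2.101 -3.212
v -0.602 -2.406 -3.549
v -0.469 -3.039 -2.148
v -0.411 -2.25 -3.472
v -0.326 -2.053 -3.326
v -0.372 -1.87 -3.15
v -0.535 -1.748 -2.99
v -0.772 -1.721 -2.89
v -1.019 -1.795 -2.876
v -1.211 -1.951 -2.952
v -1.295 -2.148 -3.098
v -1.25 -2.331 -3.275
v -1.087 -2.453 -3.435
v -0.85 -2.481 -3.535
v -1.845 0.016 -2.94
v -1.196 -0.642 -2.618
v -2.944 -1.118 -3.042
v -2.295 -1.776 -2.72
v -2.63 -1.083 -2.116
v -1.951 -0.383 -2.053
v -2.189 -1.377 -3.607
v -1.51 -0.677 -3.544
v -1.409 -1.503 -3.031
v -1.681 -1.321 -2.109
v -2.459 -0.439 -3.551
v -2.731 -0.257 -2.629
v -1.424 -0.213 -2.77
v -2.716 -1.547 -2.89
v -2.913 -1.14 -2.535
v -2.531 -1.526 -2.346
v -1.868 -0.061 -2.438
v -1.487 -0.448 -2.249
v -2.329 -0.707 -1.954
v -2.653 -1.312 -3.411
v -2.272 -1.699 -3.222
v -1.609 -0.234 -3.314
v -1.227 -0.62 -3.125
v -1.811 -1.053 -3.706
v -1.168 -1.106 -2.824
v -1.814 -1.772 -2.883
v -1.751 -1.538 -3.404
v -1.352 -1.126 -3.368
v -1.328 -0.999 -2.282
v -1.974 -1.666 -2.342
v -2.171 -1.259 -1.987
v -1.772 -0.847 -1.95
v -1.453 -1.505 -2.524
v -2.166 -0.094 -3.318
v -2.812 -0.761 -3.378
v -2.368 -0.913 -3.71
v -1.969 -0.501 -3.673
v -2.326 0.012 -2.777
v -2.972 -0.654 -2.836
v -2.788 -0.634 -2.292
v -2.389 -0.222 -2.256
v -2.687 -0.255 -3.136
f 2 4 1
f 5 2 1
f 1 4 3
f 3 5 1
f 2 8 4
f 6 2 5
f 6 8 2
f 4 8 3
f 7 5 3
f 3 8 7
f 7 6 5
f 8 6 7
f 10 9 13
f 10 13 11
f 11 13 14
f 11 14 12
f 13 9 15
f 13 15 14
f 14 15 16
f 14 16 12
f 15 9 17
f 15 17 16
f 16 17 18
f 16 18 12
f 17 9 19
f 17 19 18
f 18 19 20
f 18 20 12
f 19 9 21
f 19 21 20
f 20 21 22
f 20 22 12
f 21 9 23
f 21 23 22
f 22 23 24
f 22 24 12
f 23 9 25
f 23 25 24
f 24 25 26
f 24 26 12
f 25 9 27
f 25 27 26
f 26 27 28
f 26 28 12
f 27 9 29
f 27 29 28
f 28 29 30
f 28 30 12
f 29 9 31
f 29 31 30
f 30 31 32
f 30 32 12
f 31 9 33
f 31 33 32
f 32 33 34
f 32 34 12
f 33 9 35
f 33 35 34
f 34 35 36
f 34 36 12
f 35 9 37
f 35 37 36
f 36 37 38
f 36 38 12
f 37 9 39
f 37 39 38
f 38 39 40
f 38 40 12
f 39 9 41
f 39 41 40
f 40 41 42
f 40 42 12
f 41 9 10
f 41 10 42
f 42 10 11
f 42 11 12
f 44 43 46
f 44 46 45
f 46 43 47
f 46 47 45
f 47 43 48
f 47 48 45
f 48 43 49
f 48 49 45
f 49 43 50
f 49 50 45
f 50 43 51
f 50 51 45
f 51 43 52
f 51 52 45
f 52 43 53
f 52 53 45
f 53 43 54
f 53 54 45
f 54 43 55
f 54 55 45
f 55 43 56
f 55 56 45
f 56 43 57
f 56 57 45
f 57 43 58
f 57 58 45
f 58 43 59
f 58 59 45
f 59 43 44
f 59 44 45
f 61 60 63
f 61 63 62
f 63 60 64
f 63 64 62
f 64 60 65
f 64 65 62
f 65 60 66
f 65 66 62
f 66 60 67
f 66 67 62
f 67 60 68
f 67 68 62
f 68 60 69
f 68 69 62
f 69 60 70
f 69 70 62
f 70 60 71
f 70 71 62
f 71 60 72
f 71 72 62
f 72 60 73
f 72 73 62
f 73 60 61
f 73 61 62
f 74 111 90
f 111 85 114
f 90 114 79
f 111 114 90
f 74 90 86
f 90 79 91
f 86 91 75
f 90 91 86
f 74 86 95
f 86 75 96
f 95 96 81
f 86 96 95
f 74 95 107
f 95 81 110
f 107 110 84
f 95 110 107
f 74 107 111
f 107 84 115
f 111 115 85
f 107 115 111
f 75 91 102
f 91 79 105
f 102 105 83
f 91 105 102
f 79 114 92
f 114 85 113
f 92 113 78
f 114 113 92
f 85 115 112
f 115 84 108
f 112 108 76
f 115 108 112
f 84 110 109
f 110 81 97
f 109 97 80
f 110 97 109
f 81 96 101
f 96 75 98
f 101 98 82
f 96 98 101
f 77 103 89
f 103 83 104
f 89 104 78
f 103 104 89
f 77 89 87
f 89 78 88
f 87 88 76
f 89 88 87
f 77 87 94
f 87 76 93
f 94 93 80
f 87 93 94
f 77 94 99
f 94 80 100
f 99 100 82
f 94 100 99
f 77 99 103
f 99 82 106
f 103 106 83
f 99 106 103
f 78 104 92
f 104 83 105
f 92 105 79
f 104 105 92
f 76 88 112
f 88 78 113
f 112 113 85
f 88 113 112
f 80 93 109
f 93 76 108
f 109 108 84
f 93 108 109
f 82 100 101
f 100 80 97
f 101 97 81
f 100 97 101
f 83 106 102
f 106 82 98
f 102 98 75
f 106 98 102



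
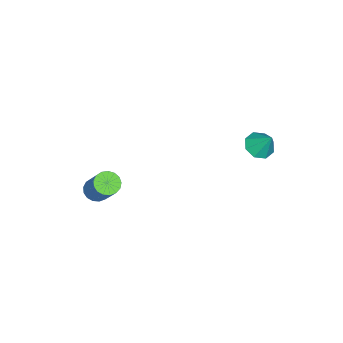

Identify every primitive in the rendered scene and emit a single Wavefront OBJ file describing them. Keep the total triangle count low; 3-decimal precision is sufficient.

v -1.12 3.501 1.859
v -0.407 3.585 1.646
v -0.88 4.199 2.941
v -0.746 4.005 1.45
v -1.304 4.129 1.494
v -1.755 3.885 1.752
v -1.834 3.416 2.073
v -1.495 2.996 2.269
v -0.937 2.872 2.225
v -0.486 3.116 1.966
v 2.674 -2.744 -1.036
v 3.227 -2.644 -1.342
v 3.94 -1.657 0.27
v 3.386 -1.756 0.576
v 3.057 -2.4 -1.416
v 3.77 -1.413 0.196
v 2.8 -2.235 -1.403
v 3.512 -1.248 0.208
v 2.513 -2.186 -1.306
v 3.226 -1.199 0.305
v 2.263 -2.265 -1.148
v 2.976 -1.278 0.464
v 2.108 -2.454 -0.963
v 2.82 -1.466 0.649
v 2.082 -2.709 -0.795
v 2.794 -1.721 0.816
v 2.191 -2.972 -0.683
v 2.904 -1.984 0.929
v 2.411 -3.183 -0.651
v 3.124 -2.195 0.961
v 2.691 -3.293 -0.707
v 3.404 -2.305 0.904
v 2.968 -3.277 -0.839
v 3.68 -2.29 0.773
v 3.176 -3.139 -1.016
v 3.889 -2.152 0.596
v 3.27 -2.911 -1.197
v 3.983 -1.923 0.415
f 2 1 4
f 2 4 3
f 4 1 5
f 4 5 3
f 5 1 6
f 5 6 3
f 6 1 7
f 6 7 3
f 7 1 8
f 7 8 3
f 8 1 9
f 8 9 3
f 9 1 10
f 9 10 3
f 10 1 2
f 10 2 3
f 12 11 15
f 12 15 13
f 13 15 16
f 13 16 14
f 15 11 17
f 15 17 16
f 16 17 18
f 16 18 14
f 17 11 19
f 17 19 18
f 18 19 20
f 18 20 14
f 19 11 21
f 19 21 20
f 20 21 22
f 20 22 14
f 21 11 23
f 21 23 22
f 22 23 24
f 22 24 14
f 23 11 25
f 23 25 24
f 24 25 26
f 24 26 14
f 25 11 27
f 25 27 26
f 26 27 28
f 26 28 14
f 27 11 29
f 27 29 28
f 28 29 30
f 28 30 14
f 29 11 31
f 29 31 30
f 30 31 32
f 30 32 14
f 31 11 33
f 31 33 32
f 32 33 34
f 32 34 14
f 33 11 35
f 33 35 34
f 34 35 36
f 34 36 14
f 35 11 37
f 35 37 36
f 36 37 38
f 36 38 14
f 37 11 12
f 37 12 38
f 38 12 13
f 38 13 14



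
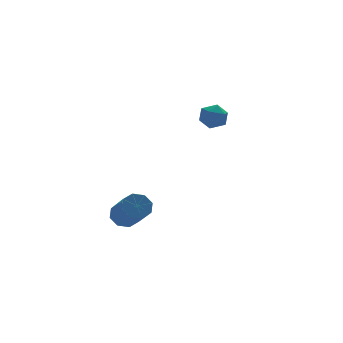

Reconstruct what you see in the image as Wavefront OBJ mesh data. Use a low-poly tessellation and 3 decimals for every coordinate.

v 2.153 1.29 0.445
v 2.487 1.751 1.078
v 3.413 0.849 0.102
v 3.747 1.31 0.735
v 3.268 0.628 0.911
v 2.49 0.9 1.123
v 3.41 1.7 0.057
v 2.632 1.972 0.269
v 3.264 2.004 0.839
v 3.176 1.342 1.367
v 2.724 1.258 -0.187
v 2.636 0.596 0.341
v -3.552 -2.694 -3.7
v -3.029 -2.364 -3.224
v -3.105 -4.056 -1.965
v -3.628 -4.386 -2.44
v -3.591 -2.228 -3.075
v -3.667 -3.919 -1.816
v -4.13 -2.365 -3.292
v -4.206 -4.056 -2.033
v -4.33 -2.695 -3.747
v -4.407 -4.386 -2.488
v -4.075 -3.024 -4.175
v -4.151 -4.716 -2.916
v -3.513 -3.161 -4.324
v -3.589 -4.852 -3.065
v -2.974 -3.024 -4.107
v -3.05 -4.715 -2.848
v -2.773 -2.694 -3.652
v -2.85 -4.385 -2.393
f 1 12 6
f 1 6 2
f 1 2 8
f 1 8 11
f 1 11 12
f 2 6 10
f 6 12 5
f 12 11 3
f 11 8 7
f 8 2 9
f 4 10 5
f 4 5 3
f 4 3 7
f 4 7 9
f 4 9 10
f 5 10 6
f 3 5 12
f 7 3 11
f 9 7 8
f 10 9 2
f 14 13 17
f 14 17 15
f 15 17 18
f 15 18 16
f 17 13 19
f 17 19 18
f 18 19 20
f 18 20 16
f 19 13 21
f 19 21 20
f 20 21 22
f 20 22 16
f 21 13 23
f 21 23 22
f 22 23 24
f 22 24 16
f 23 13 25
f 23 25 24
f 24 25 26
f 24 26 16
f 25 13 27
f 25 27 26
f 26 27 28
f 26 28 16
f 27 13 29
f 27 29 28
f 28 29 30
f 28 30 16
f 29 13 14
f 29 14 30
f 30 14 15
f 30 15 16



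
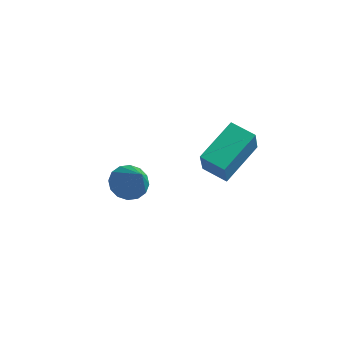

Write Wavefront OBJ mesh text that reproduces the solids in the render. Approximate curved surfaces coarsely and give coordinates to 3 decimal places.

v 2.76 0.697 -0.221
v 2.874 0.129 1.043
v 3.3 2.547 0.563
v 3.414 1.978 1.826
v 3.866 0.462 -0.426
v 3.98 -0.107 0.837
v 4.406 2.311 0.357
v 4.52 1.743 1.621
v -1.304 2.637 -4.316
v -0.724 2.256 -4.857
v -0.376 1.903 -2.804
v -0.548 2.666 -4.766
v -0.574 3.068 -4.554
v -0.796 3.355 -4.279
v -1.154 3.45 -4.013
v -1.552 3.327 -3.829
v -1.884 3.019 -3.775
v -2.06 2.609 -3.866
v -2.033 2.206 -4.078
v -1.811 1.919 -4.354
v -1.453 1.825 -4.619
v -1.055 1.948 -4.803
f 2 4 1
f 5 2 1
f 1 4 3
f 3 5 1
f 2 8 4
f 6 2 5
f 6 8 2
f 4 8 3
f 7 5 3
f 3 8 7
f 7 6 5
f 8 6 7
f 10 9 12
f 10 12 11
f 12 9 13
f 12 13 11
f 13 9 14
f 13 14 11
f 14 9 15
f 14 15 11
f 15 9 16
f 15 16 11
f 16 9 17
f 16 17 11
f 17 9 18
f 17 18 11
f 18 9 19
f 18 19 11
f 19 9 20
f 19 20 11
f 20 9 21
f 20 21 11
f 21 9 22
f 21 22 11
f 22 9 10
f 22 10 11



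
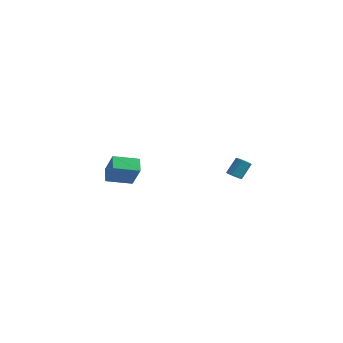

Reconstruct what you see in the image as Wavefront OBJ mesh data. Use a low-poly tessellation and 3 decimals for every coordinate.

v -4.594 -4.632 -2.13
v -5.13 -3.974 -1.601
v -3.575 -3.539 -2.458
v -4.111 -2.881 -1.929
v -3.749 -5.019 -0.791
v -4.285 -4.361 -0.262
v -2.73 -3.926 -1.119
v -3.266 -3.268 -0.59
v -1.453 3.202 -3.709
v -1.068 2.908 -3.55
v -0.902 3.644 -2.592
v -1.287 3.938 -2.751
v -0.956 3.088 -3.708
v -0.79 3.824 -2.749
v -0.977 3.298 -3.866
v -0.811 4.034 -2.907
v -1.126 3.483 -3.982
v -0.96 4.219 -3.023
v -1.363 3.592 -4.025
v -1.196 4.328 -3.066
v -1.623 3.597 -3.983
v -1.457 4.333 -3.025
v -1.838 3.496 -3.868
v -1.672 4.232 -2.91
v -1.95 3.316 -3.711
v -1.784 4.052 -2.752
v -1.929 3.106 -3.553
v -1.763 3.842 -2.594
v -1.78 2.921 -3.437
v -1.614 3.657 -2.478
v -1.544 2.812 -3.394
v -1.377 3.548 -2.435
v -1.283 2.807 -3.435
v -1.117 3.543 -2.477
f 2 4 1
f 5 2 1
f 1 4 3
f 3 5 1
f 2 8 4
f 6 2 5
f 6 8 2
f 4 8 3
f 7 5 3
f 3 8 7
f 7 6 5
f 8 6 7
f 10 9 13
f 10 13 11
f 11 13 14
f 11 14 12
f 13 9 15
f 13 15 14
f 14 15 16
f 14 16 12
f 15 9 17
f 15 17 16
f 16 17 18
f 16 18 12
f 17 9 19
f 17 19 18
f 18 19 20
f 18 20 12
f 19 9 21
f 19 21 20
f 20 21 22
f 20 22 12
f 21 9 23
f 21 23 22
f 22 23 24
f 22 24 12
f 23 9 25
f 23 25 24
f 24 25 26
f 24 26 12
f 25 9 27
f 25 27 26
f 26 27 28
f 26 28 12
f 27 9 29
f 27 29 28
f 28 29 30
f 28 30 12
f 29 9 31
f 29 31 30
f 30 31 32
f 30 32 12
f 31 9 33
f 31 33 32
f 32 33 34
f 32 34 12
f 33 9 10
f 33 10 34
f 34 10 11
f 34 11 12



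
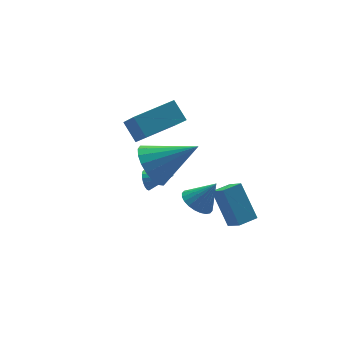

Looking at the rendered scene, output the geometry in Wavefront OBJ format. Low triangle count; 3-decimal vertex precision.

v 0.524 -4.043 -2.061
v 0.417 -2.884 -0.61
v 0.456 -3.258 -2.693
v 0.35 -2.099 -1.242
v 1.45 -3.961 -2.058
v 1.344 -2.802 -0.607
v 1.383 -3.176 -2.69
v 1.276 -2.017 -1.239
v -2.669 -2.407 2.015
v -1.958 -2.009 1.321
v -1.031 -3.293 3.185
v -1.999 -1.66 1.643
v -2.172 -1.459 2.038
v -2.445 -1.446 2.428
v -2.761 -1.623 2.737
v -3.059 -1.955 2.903
v -3.28 -2.377 2.892
v -3.38 -2.804 2.708
v -3.339 -3.153 2.386
v -3.165 -3.354 1.991
v -2.893 -3.367 1.601
v -2.577 -3.19 1.292
v -2.278 -2.858 1.126
v -2.057 -2.436 1.137
v -2.331 -1.324 2.885
v -2.455 -0.519 3.639
v -2.196 -0.189 1.695
v -2.32 0.616 2.449
v -0.4 -1.276 3.151
v -0.524 -0.471 3.905
v -0.265 -0.141 1.961
v -0.389 0.664 2.715
v -0.879 1.307 -2.547
v -0.568 1.483 -2.952
v 0.079 0.613 -2.113
v -0.528 1.645 -2.78
v -0.558 1.741 -2.561
v -0.651 1.751 -2.34
v -0.789 1.673 -2.16
v -0.945 1.522 -2.056
v -1.088 1.329 -2.049
v -1.19 1.132 -2.141
v -1.23 0.969 -2.314
v -1.2 0.873 -2.532
v -1.107 0.864 -2.754
v -0.969 0.942 -2.934
v -0.813 1.092 -3.038
v -0.67 1.285 -3.044
v -1.373 -3.808 0.165
v -0.932 -4.272 -0.243
v -0.667 -4.112 1.275
v -0.784 -4.016 -0.267
v -0.726 -3.728 -0.225
v -0.767 -3.453 -0.124
v -0.9 -3.231 0.022
v -1.104 -3.097 0.189
v -1.35 -3.071 0.353
v -1.6 -3.158 0.488
v -1.815 -3.343 0.574
v -1.962 -3.599 0.598
v -2.021 -3.887 0.556
v -1.98 -4.163 0.455
v -1.847 -4.384 0.309
v -1.642 -4.518 0.142
v -1.396 -4.544 -0.022
v -1.147 -4.457 -0.157
f 2 4 1
f 5 2 1
f 1 4 3
f 3 5 1
f 2 8 4
f 6 2 5
f 6 8 2
f 4 8 3
f 7 5 3
f 3 8 7
f 7 6 5
f 8 6 7
f 10 9 12
f 10 12 11
f 12 9 13
f 12 13 11
f 13 9 14
f 13 14 11
f 14 9 15
f 14 15 11
f 15 9 16
f 15 16 11
f 16 9 17
f 16 17 11
f 17 9 18
f 17 18 11
f 18 9 19
f 18 19 11
f 19 9 20
f 19 20 11
f 20 9 21
f 20 21 11
f 21 9 22
f 21 22 11
f 22 9 23
f 22 23 11
f 23 9 24
f 23 24 11
f 24 9 10
f 24 10 11
f 26 28 25
f 29 26 25
f 25 28 27
f 27 29 25
f 26 32 28
f 30 26 29
f 30 32 26
f 28 32 27
f 31 29 27
f 27 32 31
f 31 30 29
f 32 30 31
f 34 33 36
f 34 36 35
f 36 33 37
f 36 37 35
f 37 33 38
f 37 38 35
f 38 33 39
f 38 39 35
f 39 33 40
f 39 40 35
f 40 33 41
f 40 41 35
f 41 33 42
f 41 42 35
f 42 33 43
f 42 43 35
f 43 33 44
f 43 44 35
f 44 33 45
f 44 45 35
f 45 33 46
f 45 46 35
f 46 33 47
f 46 47 35
f 47 33 48
f 47 48 35
f 48 33 34
f 48 34 35
f 50 49 52
f 50 52 51
f 52 49 53
f 52 53 51
f 53 49 54
f 53 54 51
f 54 49 55
f 54 55 51
f 55 49 56
f 55 56 51
f 56 49 57
f 56 57 51
f 57 49 58
f 57 58 51
f 58 49 59
f 58 59 51
f 59 49 60
f 59 60 51
f 60 49 61
f 60 61 51
f 61 49 62
f 61 62 51
f 62 49 63
f 62 63 51
f 63 49 64
f 63 64 51
f 64 49 65
f 64 65 51
f 65 49 66
f 65 66 51
f 66 49 50
f 66 50 51



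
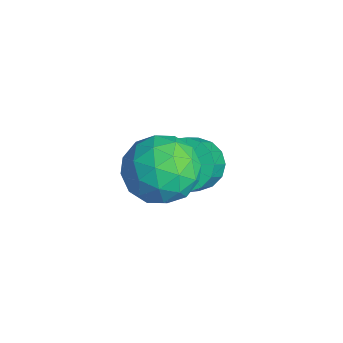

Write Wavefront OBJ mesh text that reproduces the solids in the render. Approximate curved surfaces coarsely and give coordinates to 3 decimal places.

v -0.85 -0.825 -3.201
v -0.497 -0.22 -3.088
v 0.183 -0.789 -2.165
v -0.17 -1.395 -2.279
v -0.764 -0.199 -2.878
v -0.084 -0.769 -1.955
v -1.05 -0.322 -2.743
v -0.37 -0.891 -1.82
v -1.291 -0.56 -2.712
v -0.611 -1.129 -1.79
v -1.431 -0.858 -2.794
v -0.751 -1.428 -1.871
v -1.437 -1.15 -2.969
v -0.757 -1.719 -2.046
v -1.309 -1.367 -3.197
v -0.629 -1.936 -2.275
v -1.076 -1.459 -3.426
v -0.396 -2.029 -2.504
v -0.791 -1.407 -3.604
v -0.111 -1.977 -2.681
v -0.52 -1.221 -3.689
v 0.16 -1.791 -2.767
v -0.324 -0.945 -3.663
v 0.356 -1.514 -2.74
v -0.249 -0.641 -3.531
v 0.431 -1.211 -2.608
v -0.311 -0.379 -3.323
v 0.369 -0.949 -2.4
v 0.522 -1.704 -1.219
v 1.274 -1.574 -0.716
v 0.646 -3.166 -1.024
v 1.398 -3.036 -0.521
v 0.583 -2.776 -0.199
v 0.506 -1.872 -0.32
v 1.414 -2.868 -1.42
v 1.337 -1.964 -1.541
v 1.826 -2.293 -0.841
v 1.312 -2.236 -0.086
v 0.608 -2.504 -1.654
v 0.094 -2.447 -0.899
v 0.887 -1.511 -0.984
v 1.033 -3.229 -0.756
v 0.553 -3.077 -0.566
v 0.996 -3 -0.271
v 0.435 -1.686 -0.751
v 0.878 -1.609 -0.456
v 0.471 -2.316 -0.152
v 1.042 -3.131 -1.284
v 1.485 -3.054 -0.989
v 0.924 -1.74 -1.469
v 1.367 -1.663 -1.174
v 1.449 -2.424 -1.588
v 1.654 -1.856 -0.762
v 1.727 -2.716 -0.648
v 1.736 -2.617 -1.176
v 1.691 -2.086 -1.247
v 1.352 -1.823 -0.318
v 1.425 -2.682 -0.204
v 0.945 -2.53 -0.015
v 0.9 -1.999 -0.086
v 1.676 -2.246 -0.392
v 0.495 -2.058 -1.536
v 0.568 -2.917 -1.422
v 1.02 -2.741 -1.654
v 0.975 -2.21 -1.725
v 0.193 -2.024 -1.092
v 0.266 -2.884 -0.978
v 0.229 -2.654 -0.493
v 0.184 -2.123 -0.564
v 0.244 -2.494 -1.348
f 2 1 5
f 2 5 3
f 3 5 6
f 3 6 4
f 5 1 7
f 5 7 6
f 6 7 8
f 6 8 4
f 7 1 9
f 7 9 8
f 8 9 10
f 8 10 4
f 9 1 11
f 9 11 10
f 10 11 12
f 10 12 4
f 11 1 13
f 11 13 12
f 12 13 14
f 12 14 4
f 13 1 15
f 13 15 14
f 14 15 16
f 14 16 4
f 15 1 17
f 15 17 16
f 16 17 18
f 16 18 4
f 17 1 19
f 17 19 18
f 18 19 20
f 18 20 4
f 19 1 21
f 19 21 20
f 20 21 22
f 20 22 4
f 21 1 23
f 21 23 22
f 22 23 24
f 22 24 4
f 23 1 25
f 23 25 24
f 24 25 26
f 24 26 4
f 25 1 27
f 25 27 26
f 26 27 28
f 26 28 4
f 27 1 2
f 27 2 28
f 28 2 3
f 28 3 4
f 29 66 45
f 66 40 69
f 45 69 34
f 66 69 45
f 29 45 41
f 45 34 46
f 41 46 30
f 45 46 41
f 29 41 50
f 41 30 51
f 50 51 36
f 41 51 50
f 29 50 62
f 50 36 65
f 62 65 39
f 50 65 62
f 29 62 66
f 62 39 70
f 66 70 40
f 62 70 66
f 30 46 57
f 46 34 60
f 57 60 38
f 46 60 57
f 34 69 47
f 69 40 68
f 47 68 33
f 69 68 47
f 40 70 67
f 70 39 63
f 67 63 31
f 70 63 67
f 39 65 64
f 65 36 52
f 64 52 35
f 65 52 64
f 36 51 56
f 51 30 53
f 56 53 37
f 51 53 56
f 32 58 44
f 58 38 59
f 44 59 33
f 58 59 44
f 32 44 42
f 44 33 43
f 42 43 31
f 44 43 42
f 32 42 49
f 42 31 48
f 49 48 35
f 42 48 49
f 32 49 54
f 49 35 55
f 54 55 37
f 49 55 54
f 32 54 58
f 54 37 61
f 58 61 38
f 54 61 58
f 33 59 47
f 59 38 60
f 47 60 34
f 59 60 47
f 31 43 67
f 43 33 68
f 67 68 40
f 43 68 67
f 35 48 64
f 48 31 63
f 64 63 39
f 48 63 64
f 37 55 56
f 55 35 52
f 56 52 36
f 55 52 56
f 38 61 57
f 61 37 53
f 57 53 30
f 61 53 57



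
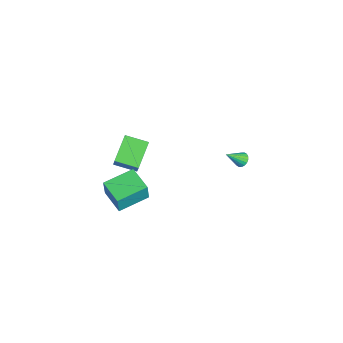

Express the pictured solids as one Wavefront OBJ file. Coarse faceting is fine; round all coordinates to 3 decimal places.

v 2.861 -4.797 0.855
v 3.089 -4.898 2.08
v 2.208 -3.076 1.118
v 2.435 -3.176 2.343
v 4.285 -4.224 0.637
v 4.512 -4.324 1.862
v 3.631 -2.502 0.9
v 3.859 -2.603 2.125
v -2 3.734 -2.839
v -1.535 3.655 -3.032
v -1.78 2.746 -1.901
v -1.497 3.813 -2.873
v -1.56 3.956 -2.708
v -1.709 4.055 -2.569
v -1.916 4.09 -2.483
v -2.14 4.055 -2.468
v -2.336 3.956 -2.526
v -2.465 3.814 -2.646
v -2.503 3.655 -2.804
v -2.44 3.513 -2.969
v -2.291 3.414 -3.108
v -2.084 3.379 -3.194
v -1.86 3.414 -3.21
v -1.664 3.512 -3.152
v -3.553 -3.592 -3.75
v -4.953 -2.781 -2.832
v -3.012 -2.27 -4.093
v -4.411 -1.459 -3.175
v -2.729 -3.601 -2.485
v -4.128 -2.79 -1.567
v -2.187 -2.279 -2.828
v -3.587 -1.468 -1.91
f 2 4 1
f 5 2 1
f 1 4 3
f 3 5 1
f 2 8 4
f 6 2 5
f 6 8 2
f 4 8 3
f 7 5 3
f 3 8 7
f 7 6 5
f 8 6 7
f 10 9 12
f 10 12 11
f 12 9 13
f 12 13 11
f 13 9 14
f 13 14 11
f 14 9 15
f 14 15 11
f 15 9 16
f 15 16 11
f 16 9 17
f 16 17 11
f 17 9 18
f 17 18 11
f 18 9 19
f 18 19 11
f 19 9 20
f 19 20 11
f 20 9 21
f 20 21 11
f 21 9 22
f 21 22 11
f 22 9 23
f 22 23 11
f 23 9 24
f 23 24 11
f 24 9 10
f 24 10 11
f 26 28 25
f 29 26 25
f 25 28 27
f 27 29 25
f 26 32 28
f 30 26 29
f 30 32 26
f 28 32 27
f 31 29 27
f 27 32 31
f 31 30 29
f 32 30 31



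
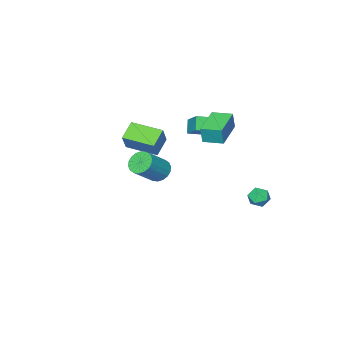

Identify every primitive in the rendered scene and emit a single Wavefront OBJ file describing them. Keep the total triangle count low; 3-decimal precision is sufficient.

v 1.902 -2.609 2.693
v 0.875 -3.011 3.436
v 1.034 -0.834 2.453
v 0.006 -1.237 3.195
v 2.594 -2.103 3.925
v 1.566 -2.506 4.667
v 1.725 -0.329 3.684
v 0.698 -0.731 4.427
v -4.441 2.903 -1.725
v -3.835 3.232 -1.411
v -3.905 1.808 -1.609
v -3.299 2.137 -1.295
v -3.956 2.117 -0.92
v -4.288 2.794 -0.991
v -3.452 2.246 -2.029
v -3.784 2.923 -2.1
v -3.224 2.826 -1.599
v -3.536 2.746 -0.914
v -4.204 2.294 -2.106
v -4.516 2.214 -1.421
v -3.758 -3.647 2.476
v -3.305 -2.379 3.464
v -4.657 -3.152 2.253
v -4.204 -1.884 3.241
v -3.296 -3.176 1.659
v -2.843 -1.908 2.647
v -4.195 -2.681 1.436
v -3.742 -1.413 2.424
v -3.507 -1.04 3.208
v -3.333 -1.043 4.335
v -4.136 0.082 3.308
v -3.962 0.079 4.435
v -1.658 0.021 2.925
v -1.484 0.018 4.052
v -2.287 1.143 3.025
v -2.113 1.14 4.152
v 3.072 1.699 3.114
v 3.57 1.428 2.549
v 4.966 1.47 3.762
v 4.468 1.741 4.326
v 3.592 1.782 2.512
v 4.989 1.823 3.724
v 3.511 2.119 2.593
v 4.908 2.16 3.806
v 3.343 2.373 2.778
v 4.74 2.414 3.991
v 3.122 2.493 3.029
v 4.518 2.535 4.242
v 2.89 2.457 3.297
v 4.287 2.498 4.51
v 2.695 2.27 3.528
v 4.091 2.311 4.741
v 2.574 1.97 3.678
v 3.97 2.012 4.891
v 2.551 1.617 3.716
v 3.948 1.658 4.928
v 2.632 1.28 3.634
v 4.029 1.321 4.847
v 2.8 1.026 3.449
v 4.197 1.067 4.662
v 3.022 0.905 3.198
v 4.418 0.947 4.411
v 3.253 0.942 2.93
v 4.65 0.983 4.143
v 3.449 1.129 2.699
v 4.845 1.17 3.912
f 2 4 1
f 5 2 1
f 1 4 3
f 3 5 1
f 2 8 4
f 6 2 5
f 6 8 2
f 4 8 3
f 7 5 3
f 3 8 7
f 7 6 5
f 8 6 7
f 9 20 14
f 9 14 10
f 9 10 16
f 9 16 19
f 9 19 20
f 10 14 18
f 14 20 13
f 20 19 11
f 19 16 15
f 16 10 17
f 12 18 13
f 12 13 11
f 12 11 15
f 12 15 17
f 12 17 18
f 13 18 14
f 11 13 20
f 15 11 19
f 17 15 16
f 18 17 10
f 22 24 21
f 25 22 21
f 21 24 23
f 23 25 21
f 22 28 24
f 26 22 25
f 26 28 22
f 24 28 23
f 27 25 23
f 23 28 27
f 27 26 25
f 28 26 27
f 30 32 29
f 33 30 29
f 29 32 31
f 31 33 29
f 30 36 32
f 34 30 33
f 34 36 30
f 32 36 31
f 35 33 31
f 31 36 35
f 35 34 33
f 36 34 35
f 38 37 41
f 38 41 39
f 39 41 42
f 39 42 40
f 41 37 43
f 41 43 42
f 42 43 44
f 42 44 40
f 43 37 45
f 43 45 44
f 44 45 46
f 44 46 40
f 45 37 47
f 45 47 46
f 46 47 48
f 46 48 40
f 47 37 49
f 47 49 48
f 48 49 50
f 48 50 40
f 49 37 51
f 49 51 50
f 50 51 52
f 50 52 40
f 51 37 53
f 51 53 52
f 52 53 54
f 52 54 40
f 53 37 55
f 53 55 54
f 54 55 56
f 54 56 40
f 55 37 57
f 55 57 56
f 56 57 58
f 56 58 40
f 57 37 59
f 57 59 58
f 58 59 60
f 58 60 40
f 59 37 61
f 59 61 60
f 60 61 62
f 60 62 40
f 61 37 63
f 61 63 62
f 62 63 64
f 62 64 40
f 63 37 65
f 63 65 64
f 64 65 66
f 64 66 40
f 65 37 38
f 65 38 66
f 66 38 39
f 66 39 40



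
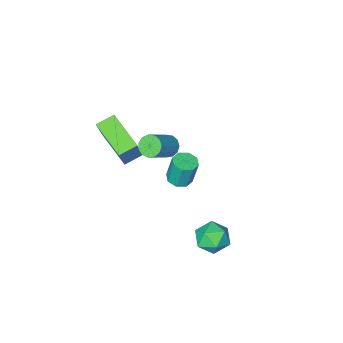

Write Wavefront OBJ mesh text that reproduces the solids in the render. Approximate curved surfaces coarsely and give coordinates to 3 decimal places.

v -0.533 3.799 -3.445
v -0.004 3.109 -3.731
v -1.716 2.911 -3.489
v -1.187 2.221 -3.775
v -1.103 2.538 -2.921
v -0.372 3.087 -2.894
v -1.348 2.933 -4.326
v -0.617 3.482 -4.299
v -0.508 2.574 -4.276
v -0.357 2.33 -3.407
v -1.363 3.69 -3.813
v -1.212 3.446 -2.944
v 0.078 0.708 1.793
v 0.455 0.379 1.48
v 1.618 0.783 2.454
v 1.242 1.112 2.767
v 0.462 0.682 1.345
v 1.625 1.086 2.319
v 0.347 0.994 1.353
v 1.511 1.398 2.327
v 0.147 1.215 1.5
v 1.311 1.619 2.474
v -0.075 1.275 1.74
v 1.089 1.679 2.714
v -0.248 1.155 1.997
v 0.915 1.559 2.971
v -0.318 0.893 2.189
v 0.846 1.297 3.163
v -0.262 0.572 2.256
v 0.902 0.976 3.23
v -0.098 0.294 2.175
v 1.065 0.698 3.149
v 0.122 0.148 1.973
v 1.285 0.552 2.947
v 0.328 0.179 1.714
v 1.491 0.583 2.688
v 0.264 -3.191 0.198
v 0.822 -2.713 1.619
v 0.229 -1.216 -0.453
v 0.787 -0.738 0.968
v 1.173 -3.282 -0.128
v 1.731 -2.804 1.293
v 1.138 -1.307 -0.779
v 1.696 -0.829 0.642
v -2.182 -1.919 -4.213
v -1.736 -2.372 -4.079
v -1.911 -2.114 -2.632
v -2.358 -1.661 -2.767
v -1.537 -1.919 -4.135
v -1.712 -1.661 -2.688
v -1.716 -1.466 -4.238
v -1.892 -1.208 -2.791
v -2.169 -1.279 -4.326
v -2.344 -1.021 -2.879
v -2.629 -1.466 -4.348
v -2.804 -1.208 -2.901
v -2.828 -1.919 -4.292
v -3.003 -1.661 -2.845
v -2.648 -2.372 -4.189
v -2.824 -2.114 -2.742
v -2.196 -2.559 -4.101
v -2.371 -2.301 -2.654
f 1 12 6
f 1 6 2
f 1 2 8
f 1 8 11
f 1 11 12
f 2 6 10
f 6 12 5
f 12 11 3
f 11 8 7
f 8 2 9
f 4 10 5
f 4 5 3
f 4 3 7
f 4 7 9
f 4 9 10
f 5 10 6
f 3 5 12
f 7 3 11
f 9 7 8
f 10 9 2
f 14 13 17
f 14 17 15
f 15 17 18
f 15 18 16
f 17 13 19
f 17 19 18
f 18 19 20
f 18 20 16
f 19 13 21
f 19 21 20
f 20 21 22
f 20 22 16
f 21 13 23
f 21 23 22
f 22 23 24
f 22 24 16
f 23 13 25
f 23 25 24
f 24 25 26
f 24 26 16
f 25 13 27
f 25 27 26
f 26 27 28
f 26 28 16
f 27 13 29
f 27 29 28
f 28 29 30
f 28 30 16
f 29 13 31
f 29 31 30
f 30 31 32
f 30 32 16
f 31 13 33
f 31 33 32
f 32 33 34
f 32 34 16
f 33 13 35
f 33 35 34
f 34 35 36
f 34 36 16
f 35 13 14
f 35 14 36
f 36 14 15
f 36 15 16
f 38 40 37
f 41 38 37
f 37 40 39
f 39 41 37
f 38 44 40
f 42 38 41
f 42 44 38
f 40 44 39
f 43 41 39
f 39 44 43
f 43 42 41
f 44 42 43
f 46 45 49
f 46 49 47
f 47 49 50
f 47 50 48
f 49 45 51
f 49 51 50
f 50 51 52
f 50 52 48
f 51 45 53
f 51 53 52
f 52 53 54
f 52 54 48
f 53 45 55
f 53 55 54
f 54 55 56
f 54 56 48
f 55 45 57
f 55 57 56
f 56 57 58
f 56 58 48
f 57 45 59
f 57 59 58
f 58 59 60
f 58 60 48
f 59 45 61
f 59 61 60
f 60 61 62
f 60 62 48
f 61 45 46
f 61 46 62
f 62 46 47
f 62 47 48

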